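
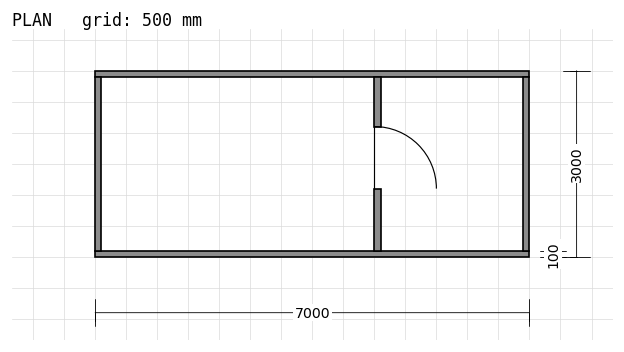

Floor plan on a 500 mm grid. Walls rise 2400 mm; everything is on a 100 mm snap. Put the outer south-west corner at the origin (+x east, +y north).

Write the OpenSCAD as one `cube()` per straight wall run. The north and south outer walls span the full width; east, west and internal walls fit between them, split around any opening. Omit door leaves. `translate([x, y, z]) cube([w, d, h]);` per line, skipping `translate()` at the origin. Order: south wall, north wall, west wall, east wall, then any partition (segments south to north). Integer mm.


cube([7000, 100, 2400]);
translate([0, 2900, 0]) cube([7000, 100, 2400]);
translate([0, 100, 0]) cube([100, 2800, 2400]);
translate([6900, 100, 0]) cube([100, 2800, 2400]);
translate([4500, 100, 0]) cube([100, 1000, 2400]);
translate([4500, 2100, 0]) cube([100, 800, 2400]);


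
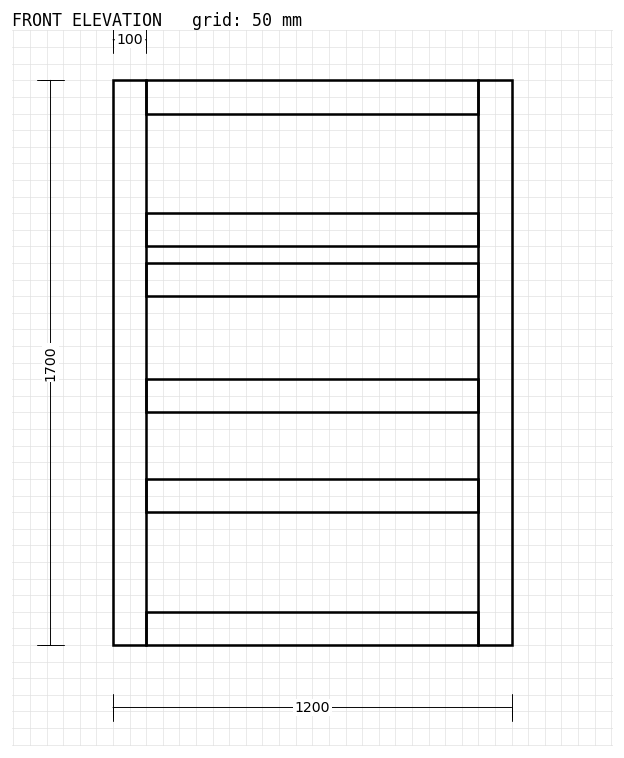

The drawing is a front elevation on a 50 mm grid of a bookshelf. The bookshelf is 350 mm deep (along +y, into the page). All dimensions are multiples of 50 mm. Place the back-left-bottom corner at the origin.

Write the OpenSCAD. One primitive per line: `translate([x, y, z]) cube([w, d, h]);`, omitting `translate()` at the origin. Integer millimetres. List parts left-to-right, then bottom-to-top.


cube([100, 350, 1700]);
translate([100, 0, 0]) cube([1000, 350, 100]);
translate([100, 0, 400]) cube([1000, 350, 100]);
translate([100, 0, 700]) cube([1000, 350, 100]);
translate([100, 0, 1050]) cube([1000, 350, 100]);
translate([100, 0, 1200]) cube([1000, 350, 100]);
translate([100, 0, 1600]) cube([1000, 350, 100]);
translate([1100, 0, 0]) cube([100, 350, 1700]);


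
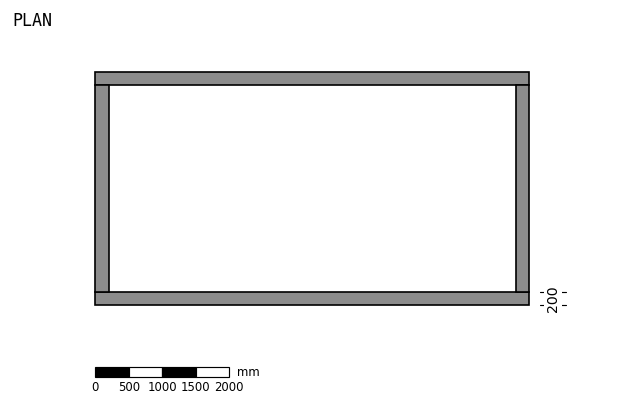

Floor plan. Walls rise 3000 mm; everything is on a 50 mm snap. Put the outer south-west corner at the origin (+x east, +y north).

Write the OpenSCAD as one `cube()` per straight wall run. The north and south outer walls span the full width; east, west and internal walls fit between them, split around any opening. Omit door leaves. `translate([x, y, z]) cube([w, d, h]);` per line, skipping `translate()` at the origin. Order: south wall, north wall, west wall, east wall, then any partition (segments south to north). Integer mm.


cube([6500, 200, 3000]);
translate([0, 3300, 0]) cube([6500, 200, 3000]);
translate([0, 200, 0]) cube([200, 3100, 3000]);
translate([6300, 200, 0]) cube([200, 3100, 3000]);


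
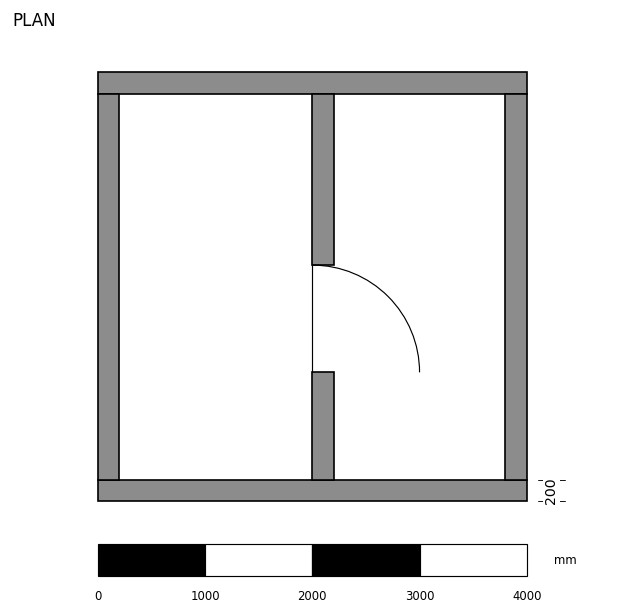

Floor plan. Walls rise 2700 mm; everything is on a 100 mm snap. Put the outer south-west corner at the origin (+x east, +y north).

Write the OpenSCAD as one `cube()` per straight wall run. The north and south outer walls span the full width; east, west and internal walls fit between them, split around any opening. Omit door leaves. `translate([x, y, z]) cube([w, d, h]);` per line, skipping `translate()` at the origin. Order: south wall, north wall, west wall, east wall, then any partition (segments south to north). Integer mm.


cube([4000, 200, 2700]);
translate([0, 3800, 0]) cube([4000, 200, 2700]);
translate([0, 200, 0]) cube([200, 3600, 2700]);
translate([3800, 200, 0]) cube([200, 3600, 2700]);
translate([2000, 200, 0]) cube([200, 1000, 2700]);
translate([2000, 2200, 0]) cube([200, 1600, 2700]);


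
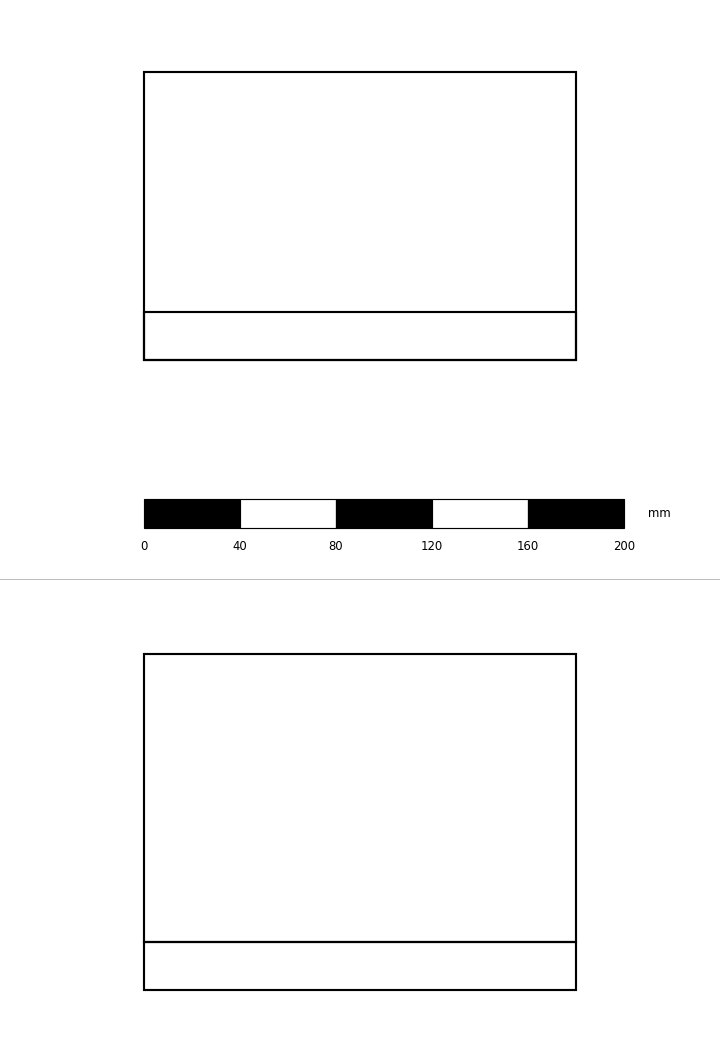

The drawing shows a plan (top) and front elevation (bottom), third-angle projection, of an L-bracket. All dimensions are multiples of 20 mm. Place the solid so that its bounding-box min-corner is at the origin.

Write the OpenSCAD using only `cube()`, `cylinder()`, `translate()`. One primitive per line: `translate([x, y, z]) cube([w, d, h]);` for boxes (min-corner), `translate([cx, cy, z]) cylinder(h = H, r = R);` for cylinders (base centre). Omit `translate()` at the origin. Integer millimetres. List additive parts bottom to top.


cube([180, 120, 20]);
translate([0, 0, 20]) cube([180, 20, 120]);


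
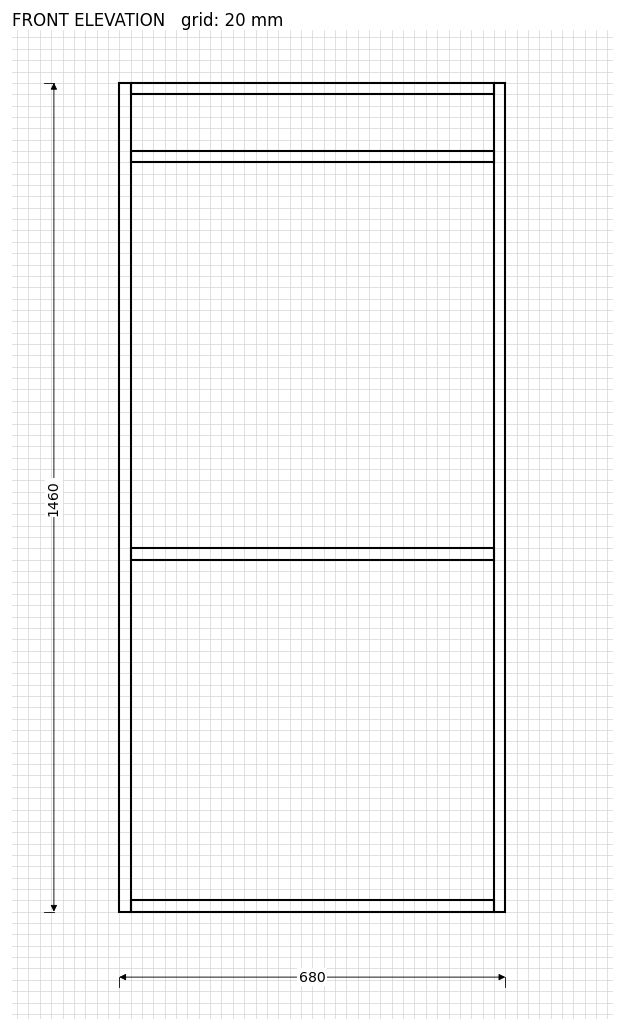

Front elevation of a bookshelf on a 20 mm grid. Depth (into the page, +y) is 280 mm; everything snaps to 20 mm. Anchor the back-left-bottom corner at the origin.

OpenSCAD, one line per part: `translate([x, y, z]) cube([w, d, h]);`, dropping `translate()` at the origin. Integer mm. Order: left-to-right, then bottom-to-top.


cube([20, 280, 1460]);
translate([20, 0, 0]) cube([640, 280, 20]);
translate([20, 0, 620]) cube([640, 280, 20]);
translate([20, 0, 1320]) cube([640, 280, 20]);
translate([20, 0, 1440]) cube([640, 280, 20]);
translate([660, 0, 0]) cube([20, 280, 1460]);


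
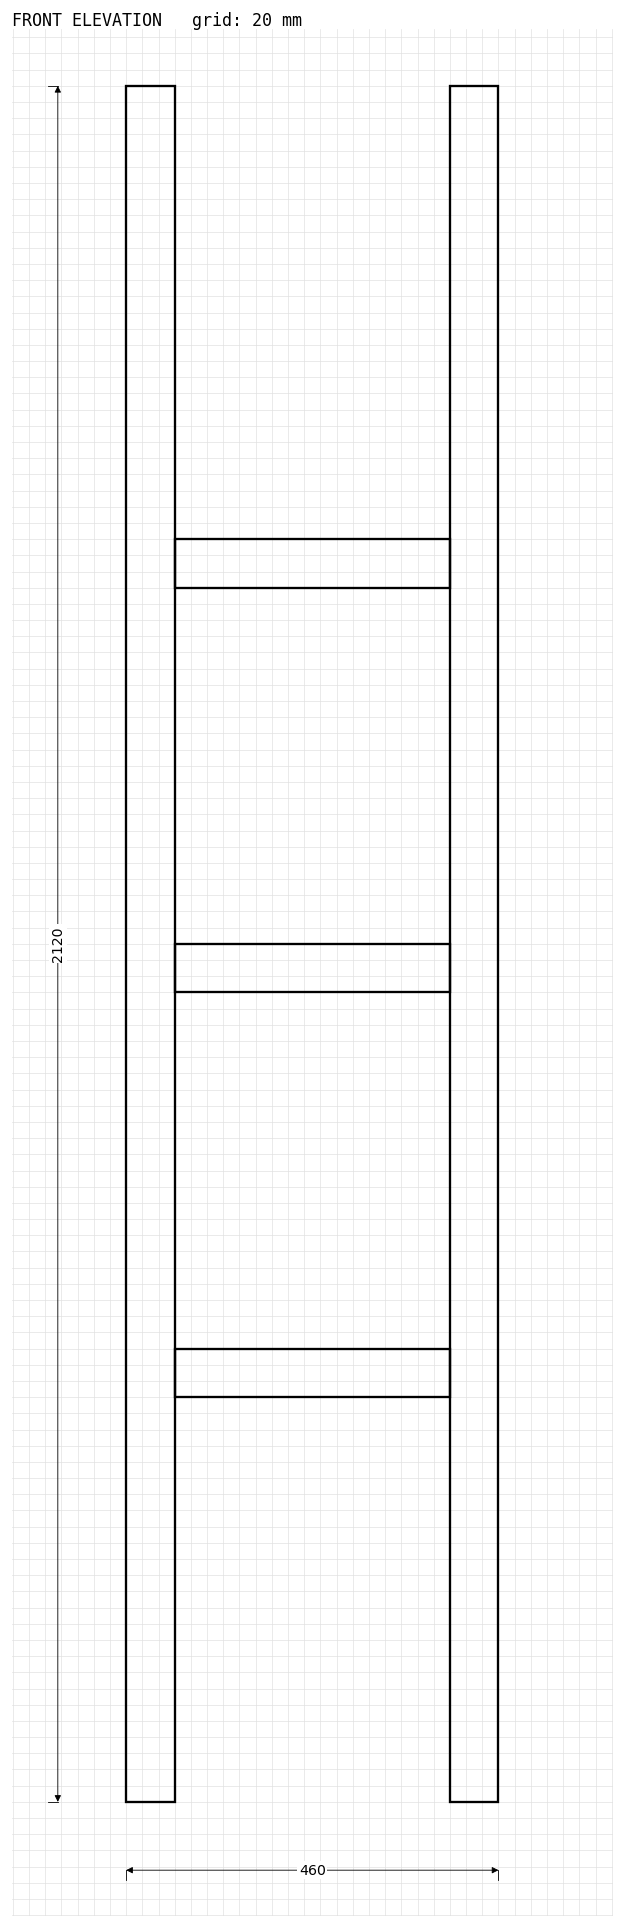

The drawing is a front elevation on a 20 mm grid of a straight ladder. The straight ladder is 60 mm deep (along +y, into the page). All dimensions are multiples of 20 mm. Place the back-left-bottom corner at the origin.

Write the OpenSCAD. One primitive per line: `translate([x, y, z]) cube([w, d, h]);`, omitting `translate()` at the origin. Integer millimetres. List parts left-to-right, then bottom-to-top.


cube([60, 60, 2120]);
translate([60, 0, 500]) cube([340, 60, 60]);
translate([60, 0, 1000]) cube([340, 60, 60]);
translate([60, 0, 1500]) cube([340, 60, 60]);
translate([400, 0, 0]) cube([60, 60, 2120]);


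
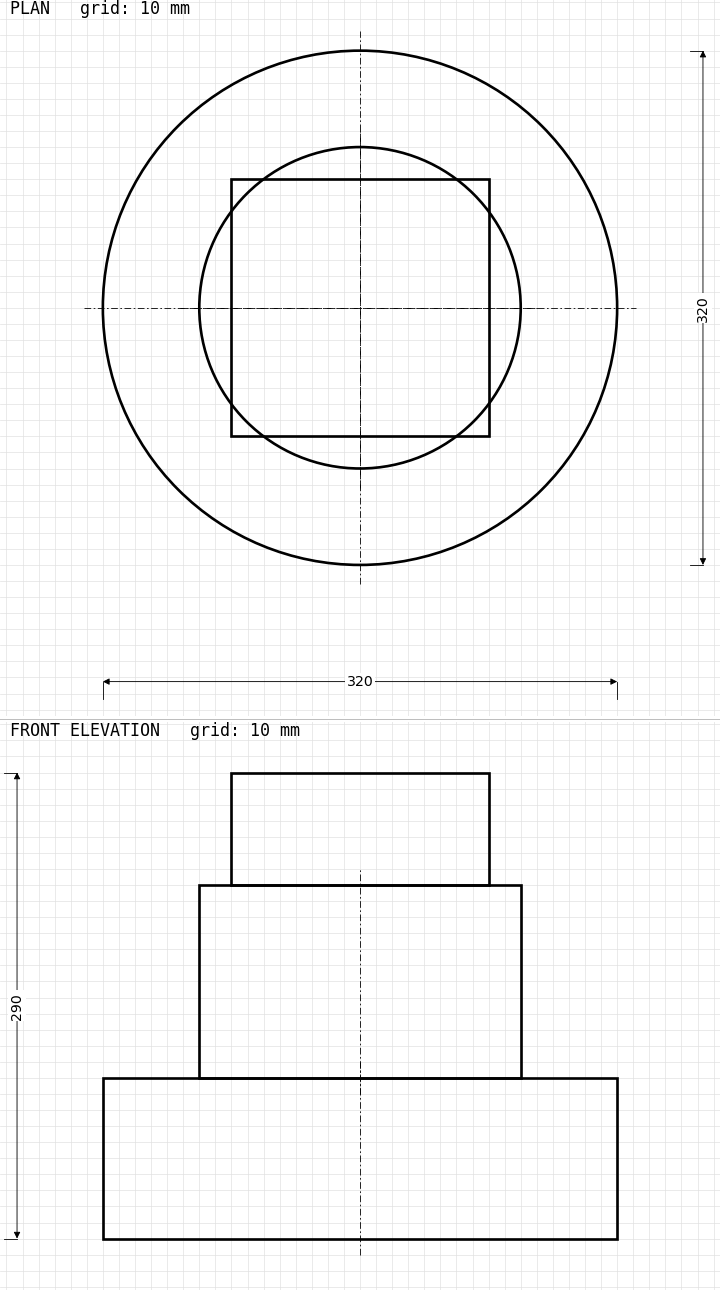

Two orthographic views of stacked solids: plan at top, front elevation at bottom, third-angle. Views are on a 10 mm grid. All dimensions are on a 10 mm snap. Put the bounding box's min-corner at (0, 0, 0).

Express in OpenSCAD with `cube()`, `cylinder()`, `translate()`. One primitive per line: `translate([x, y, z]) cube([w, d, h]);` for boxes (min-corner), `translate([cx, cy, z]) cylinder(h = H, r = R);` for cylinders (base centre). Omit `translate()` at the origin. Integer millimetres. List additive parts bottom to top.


translate([160, 160, 0]) cylinder(h = 100, r = 160);
translate([160, 160, 100]) cylinder(h = 120, r = 100);
translate([80, 80, 220]) cube([160, 160, 70]);


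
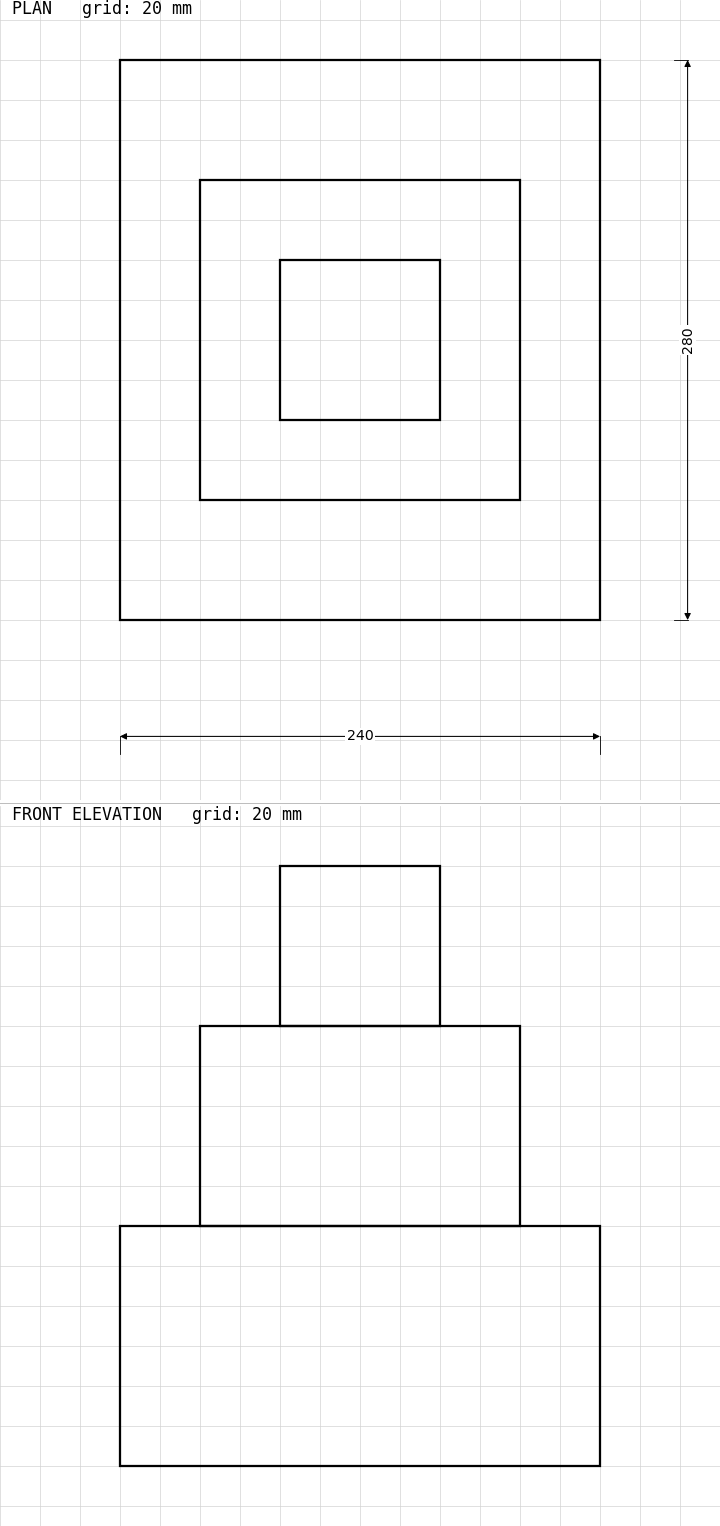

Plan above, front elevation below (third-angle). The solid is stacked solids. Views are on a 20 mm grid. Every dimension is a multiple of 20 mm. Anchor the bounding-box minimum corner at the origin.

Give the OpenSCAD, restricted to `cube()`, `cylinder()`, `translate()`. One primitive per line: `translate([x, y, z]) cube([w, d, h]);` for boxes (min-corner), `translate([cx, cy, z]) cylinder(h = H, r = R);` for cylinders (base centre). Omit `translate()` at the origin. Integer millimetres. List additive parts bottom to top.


cube([240, 280, 120]);
translate([40, 60, 120]) cube([160, 160, 100]);
translate([80, 100, 220]) cube([80, 80, 80]);


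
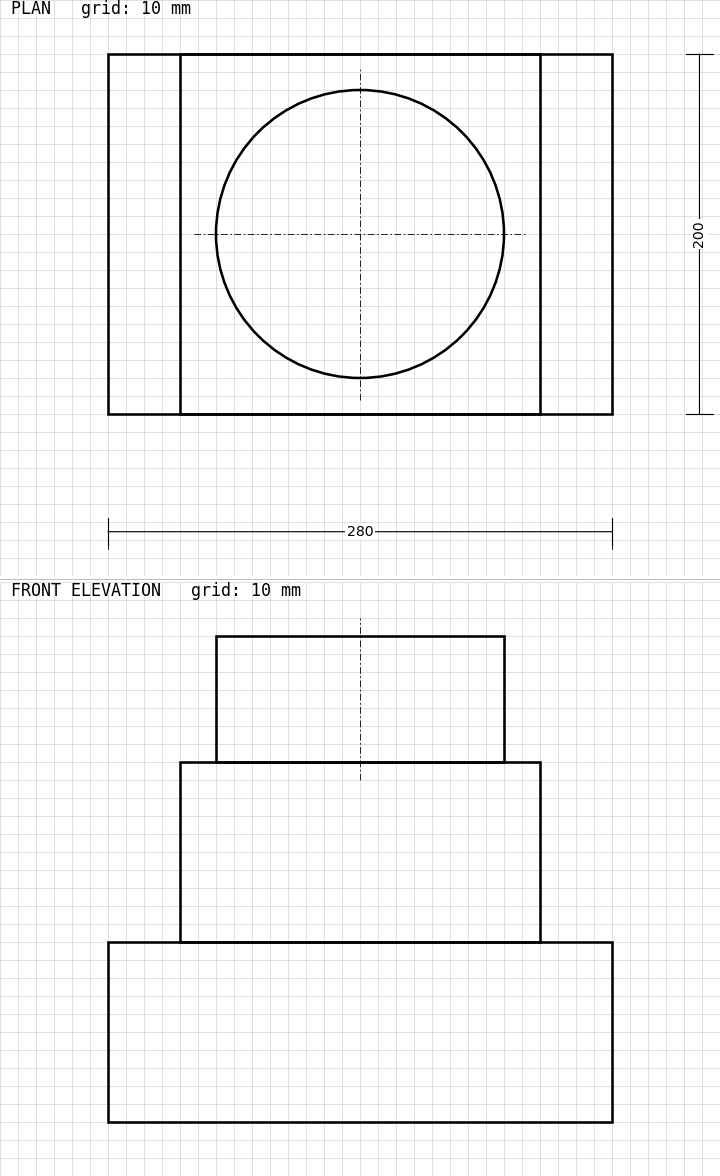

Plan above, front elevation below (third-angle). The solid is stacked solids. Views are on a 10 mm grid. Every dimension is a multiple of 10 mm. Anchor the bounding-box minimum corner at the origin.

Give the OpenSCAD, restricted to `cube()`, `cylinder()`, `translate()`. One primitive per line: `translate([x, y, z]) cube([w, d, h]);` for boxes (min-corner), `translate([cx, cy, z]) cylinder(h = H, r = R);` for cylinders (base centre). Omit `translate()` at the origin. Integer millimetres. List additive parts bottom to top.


cube([280, 200, 100]);
translate([40, 0, 100]) cube([200, 200, 100]);
translate([140, 100, 200]) cylinder(h = 70, r = 80);


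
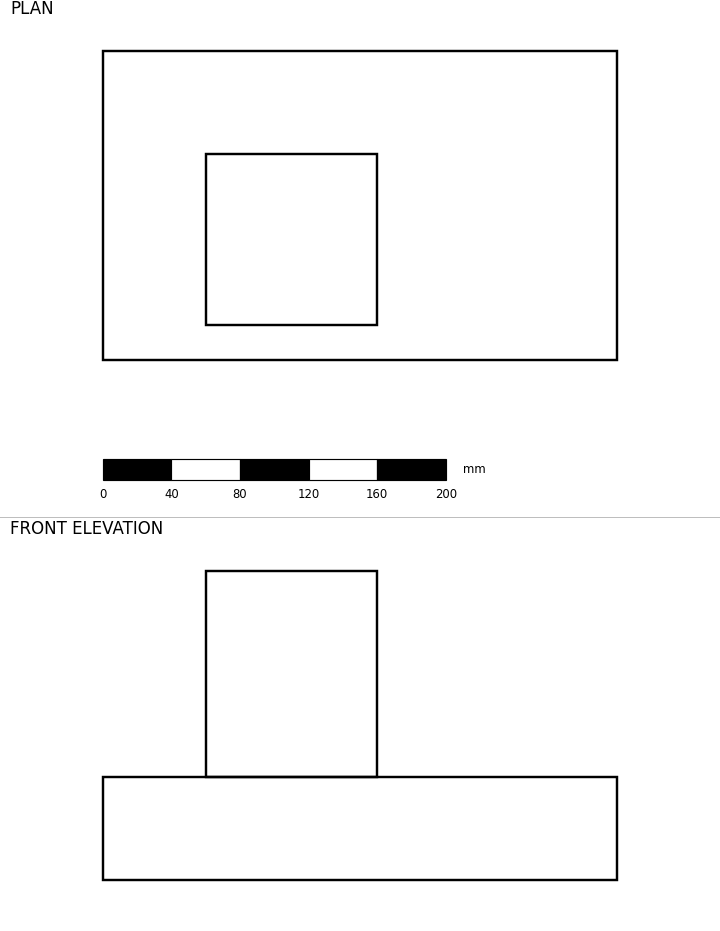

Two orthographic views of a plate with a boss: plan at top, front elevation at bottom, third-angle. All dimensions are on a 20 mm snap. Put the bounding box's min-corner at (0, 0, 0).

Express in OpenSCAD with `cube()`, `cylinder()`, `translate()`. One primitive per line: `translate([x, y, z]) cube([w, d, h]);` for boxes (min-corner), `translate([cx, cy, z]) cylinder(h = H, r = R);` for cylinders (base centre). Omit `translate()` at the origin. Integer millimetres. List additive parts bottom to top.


cube([300, 180, 60]);
translate([60, 20, 60]) cube([100, 100, 120]);


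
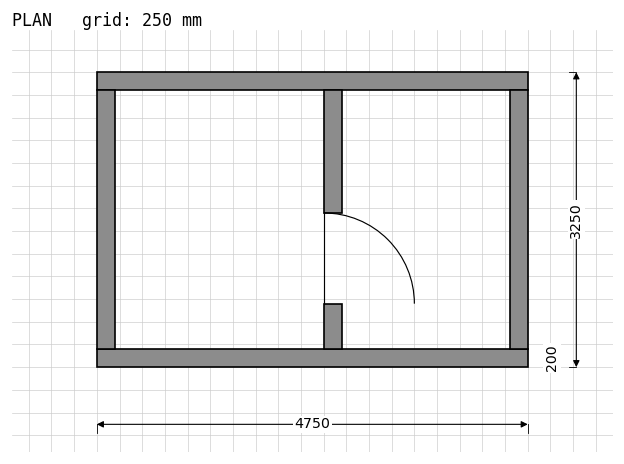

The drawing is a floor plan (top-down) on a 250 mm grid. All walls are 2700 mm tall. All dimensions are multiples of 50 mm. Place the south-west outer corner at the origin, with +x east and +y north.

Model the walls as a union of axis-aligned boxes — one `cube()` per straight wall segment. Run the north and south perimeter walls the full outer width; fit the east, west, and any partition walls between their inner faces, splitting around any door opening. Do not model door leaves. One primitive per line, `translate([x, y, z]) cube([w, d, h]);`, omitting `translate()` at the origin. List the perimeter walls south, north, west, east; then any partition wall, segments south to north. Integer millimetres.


cube([4750, 200, 2700]);
translate([0, 3050, 0]) cube([4750, 200, 2700]);
translate([0, 200, 0]) cube([200, 2850, 2700]);
translate([4550, 200, 0]) cube([200, 2850, 2700]);
translate([2500, 200, 0]) cube([200, 500, 2700]);
translate([2500, 1700, 0]) cube([200, 1350, 2700]);


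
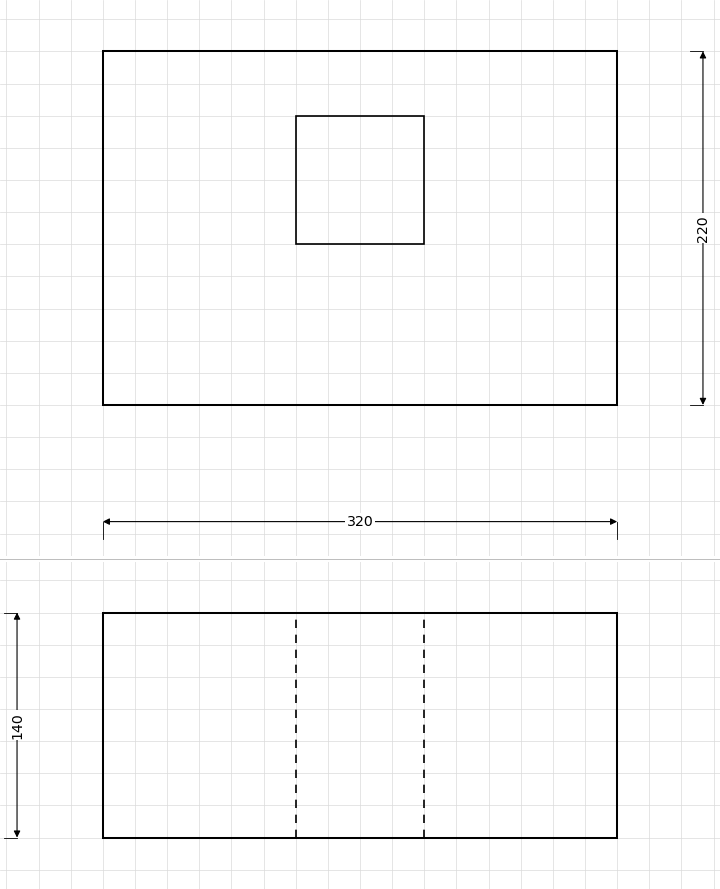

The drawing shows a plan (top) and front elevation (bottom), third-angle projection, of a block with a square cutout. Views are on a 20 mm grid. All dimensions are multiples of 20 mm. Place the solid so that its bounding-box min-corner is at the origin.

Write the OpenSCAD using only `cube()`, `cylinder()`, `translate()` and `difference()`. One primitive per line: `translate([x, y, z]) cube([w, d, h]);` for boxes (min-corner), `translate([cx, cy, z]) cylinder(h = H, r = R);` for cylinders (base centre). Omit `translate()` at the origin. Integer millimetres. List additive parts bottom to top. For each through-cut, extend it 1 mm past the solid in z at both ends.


difference() {
  cube([320, 220, 140]);
  translate([120, 100, -1]) cube([80, 80, 142]);
}


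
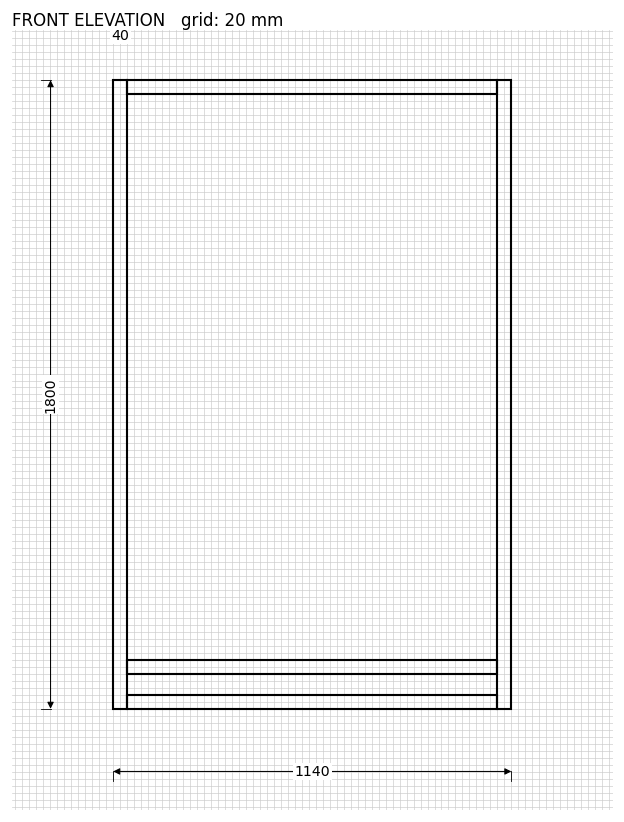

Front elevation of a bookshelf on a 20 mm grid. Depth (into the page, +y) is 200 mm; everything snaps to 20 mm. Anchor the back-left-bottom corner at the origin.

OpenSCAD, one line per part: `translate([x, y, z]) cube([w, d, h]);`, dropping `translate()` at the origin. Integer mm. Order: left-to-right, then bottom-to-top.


cube([40, 200, 1800]);
translate([40, 0, 0]) cube([1060, 200, 40]);
translate([40, 0, 100]) cube([1060, 200, 40]);
translate([40, 0, 1760]) cube([1060, 200, 40]);
translate([1100, 0, 0]) cube([40, 200, 1800]);


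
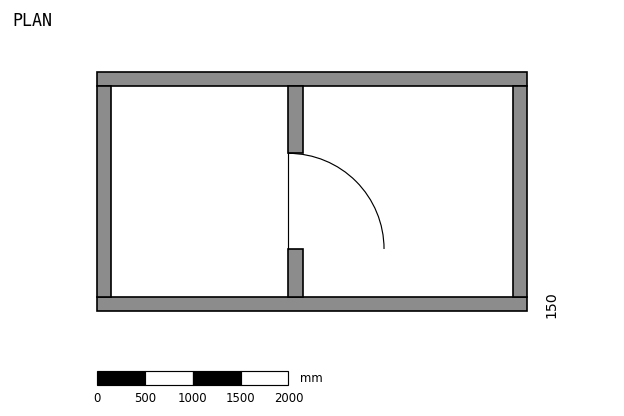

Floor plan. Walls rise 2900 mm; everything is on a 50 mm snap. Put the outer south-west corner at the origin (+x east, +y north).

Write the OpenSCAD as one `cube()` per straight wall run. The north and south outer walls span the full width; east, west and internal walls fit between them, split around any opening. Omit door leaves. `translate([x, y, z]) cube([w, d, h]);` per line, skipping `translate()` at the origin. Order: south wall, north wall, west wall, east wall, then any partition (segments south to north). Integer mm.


cube([4500, 150, 2900]);
translate([0, 2350, 0]) cube([4500, 150, 2900]);
translate([0, 150, 0]) cube([150, 2200, 2900]);
translate([4350, 150, 0]) cube([150, 2200, 2900]);
translate([2000, 150, 0]) cube([150, 500, 2900]);
translate([2000, 1650, 0]) cube([150, 700, 2900]);


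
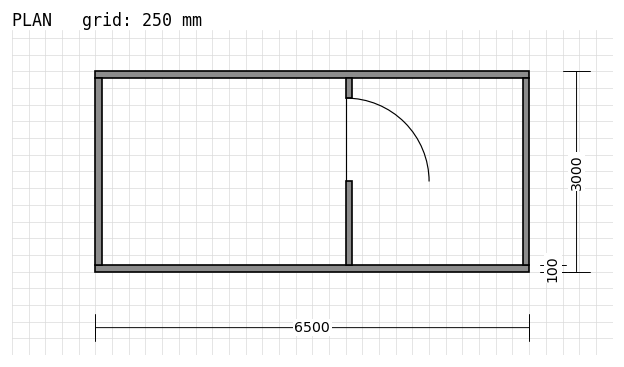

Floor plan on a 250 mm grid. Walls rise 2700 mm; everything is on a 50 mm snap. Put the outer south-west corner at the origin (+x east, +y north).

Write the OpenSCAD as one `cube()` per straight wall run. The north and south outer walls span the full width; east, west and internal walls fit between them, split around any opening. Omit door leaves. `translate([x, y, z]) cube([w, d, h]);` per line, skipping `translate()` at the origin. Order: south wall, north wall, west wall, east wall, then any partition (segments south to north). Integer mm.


cube([6500, 100, 2700]);
translate([0, 2900, 0]) cube([6500, 100, 2700]);
translate([0, 100, 0]) cube([100, 2800, 2700]);
translate([6400, 100, 0]) cube([100, 2800, 2700]);
translate([3750, 100, 0]) cube([100, 1250, 2700]);
translate([3750, 2600, 0]) cube([100, 300, 2700]);


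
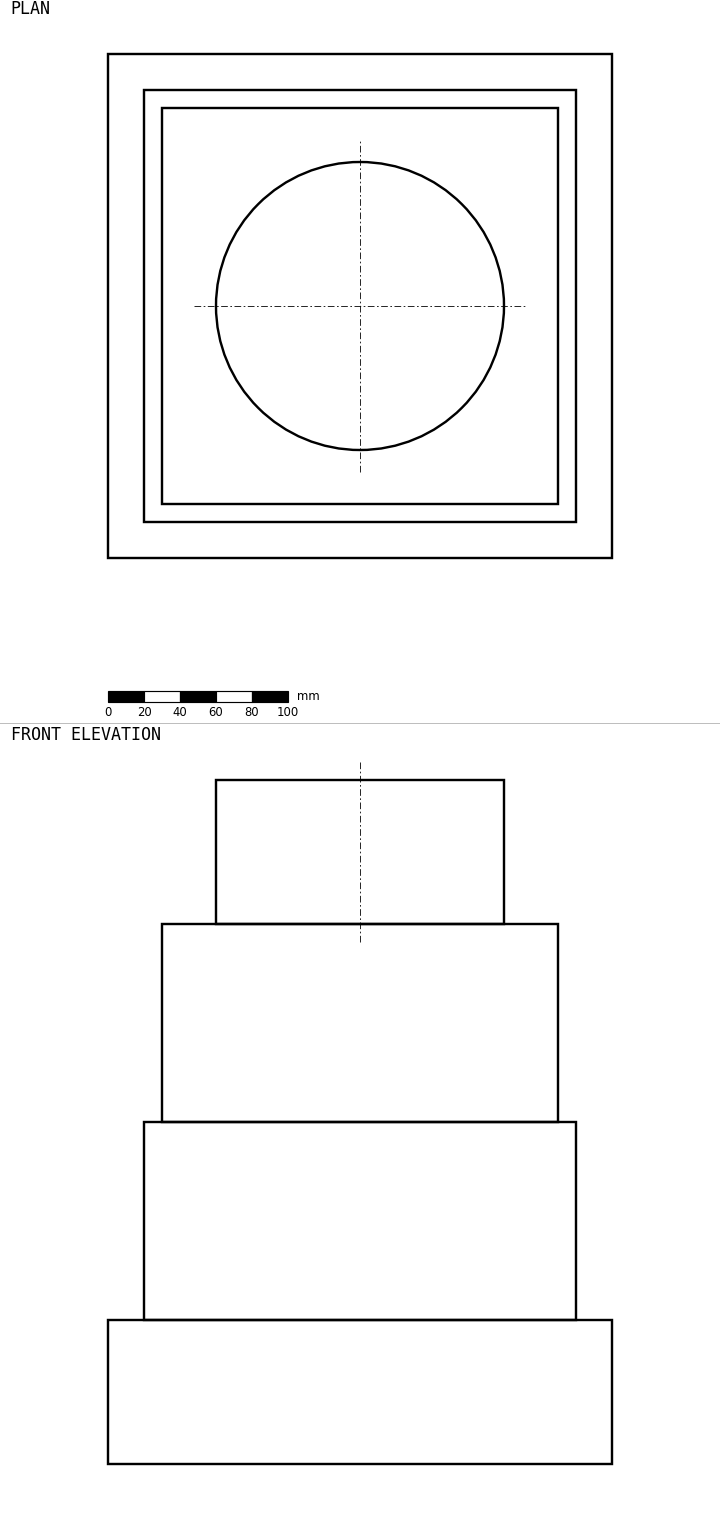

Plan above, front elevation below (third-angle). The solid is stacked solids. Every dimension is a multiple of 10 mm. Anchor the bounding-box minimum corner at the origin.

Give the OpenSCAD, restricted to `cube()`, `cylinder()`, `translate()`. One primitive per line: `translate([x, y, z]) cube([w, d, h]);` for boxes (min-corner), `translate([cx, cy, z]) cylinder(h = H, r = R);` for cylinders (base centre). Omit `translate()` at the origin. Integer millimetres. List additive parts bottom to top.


cube([280, 280, 80]);
translate([20, 20, 80]) cube([240, 240, 110]);
translate([30, 30, 190]) cube([220, 220, 110]);
translate([140, 140, 300]) cylinder(h = 80, r = 80);


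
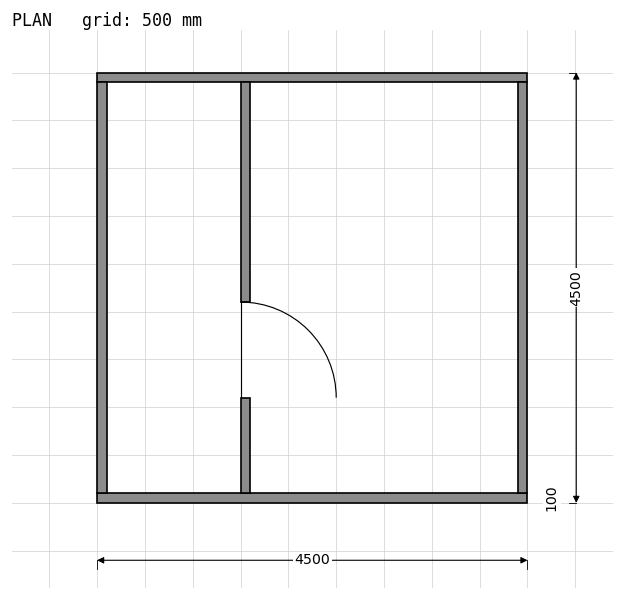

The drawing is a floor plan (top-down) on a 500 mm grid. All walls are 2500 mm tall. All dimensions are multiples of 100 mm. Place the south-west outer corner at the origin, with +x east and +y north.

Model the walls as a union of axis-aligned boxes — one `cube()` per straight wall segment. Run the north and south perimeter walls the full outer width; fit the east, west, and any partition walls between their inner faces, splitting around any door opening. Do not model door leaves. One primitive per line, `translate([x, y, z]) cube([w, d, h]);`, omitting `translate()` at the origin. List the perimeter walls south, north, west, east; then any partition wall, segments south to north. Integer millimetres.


cube([4500, 100, 2500]);
translate([0, 4400, 0]) cube([4500, 100, 2500]);
translate([0, 100, 0]) cube([100, 4300, 2500]);
translate([4400, 100, 0]) cube([100, 4300, 2500]);
translate([1500, 100, 0]) cube([100, 1000, 2500]);
translate([1500, 2100, 0]) cube([100, 2300, 2500]);


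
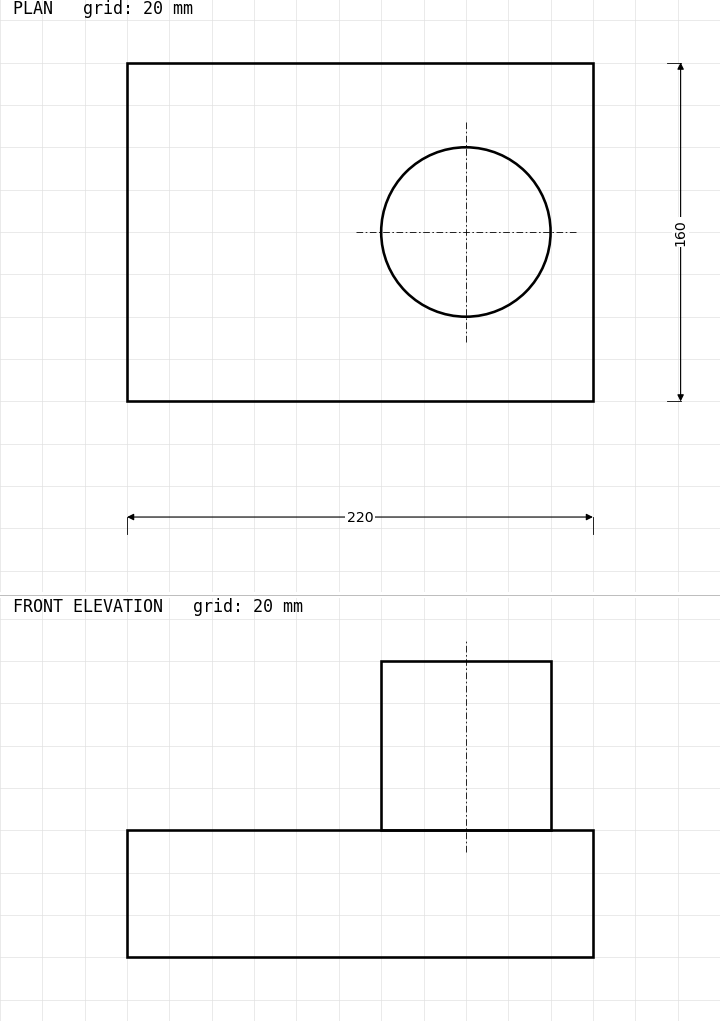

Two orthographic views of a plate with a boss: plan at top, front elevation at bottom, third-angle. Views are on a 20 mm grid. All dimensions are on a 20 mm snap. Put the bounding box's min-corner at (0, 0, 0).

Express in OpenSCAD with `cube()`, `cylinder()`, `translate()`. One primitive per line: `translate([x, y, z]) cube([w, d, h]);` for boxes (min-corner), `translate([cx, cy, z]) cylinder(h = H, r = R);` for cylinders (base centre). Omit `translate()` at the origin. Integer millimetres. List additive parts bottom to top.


cube([220, 160, 60]);
translate([160, 80, 60]) cylinder(h = 80, r = 40);


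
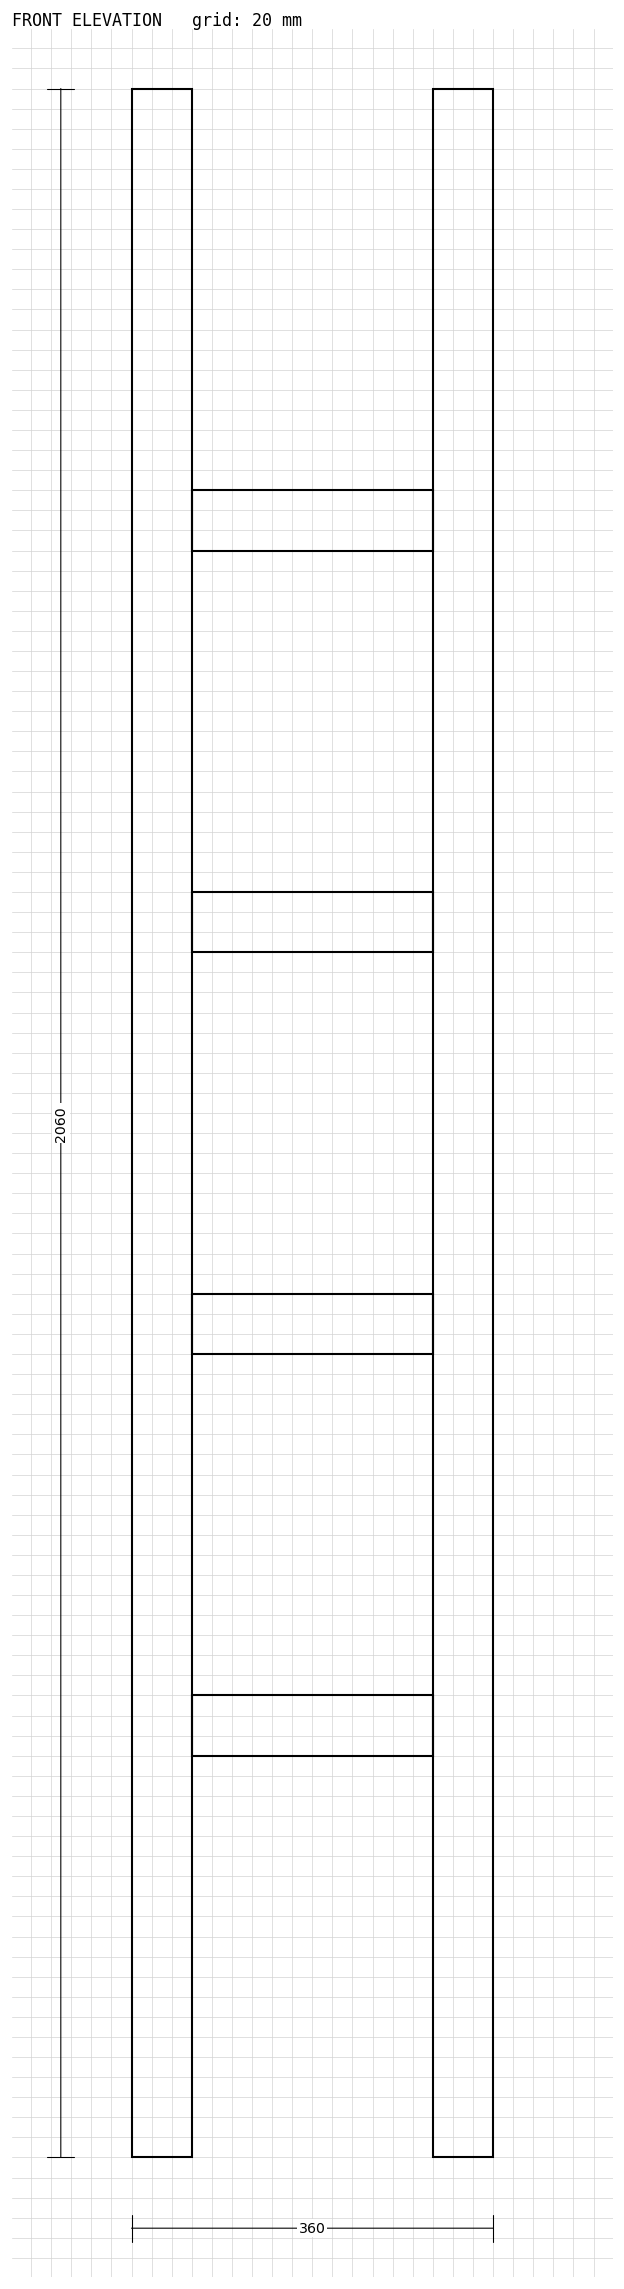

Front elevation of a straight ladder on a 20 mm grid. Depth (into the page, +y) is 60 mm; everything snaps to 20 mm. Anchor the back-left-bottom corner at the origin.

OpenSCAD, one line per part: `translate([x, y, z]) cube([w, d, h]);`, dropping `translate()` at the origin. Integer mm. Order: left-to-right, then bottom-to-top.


cube([60, 60, 2060]);
translate([60, 0, 400]) cube([240, 60, 60]);
translate([60, 0, 800]) cube([240, 60, 60]);
translate([60, 0, 1200]) cube([240, 60, 60]);
translate([60, 0, 1600]) cube([240, 60, 60]);
translate([300, 0, 0]) cube([60, 60, 2060]);


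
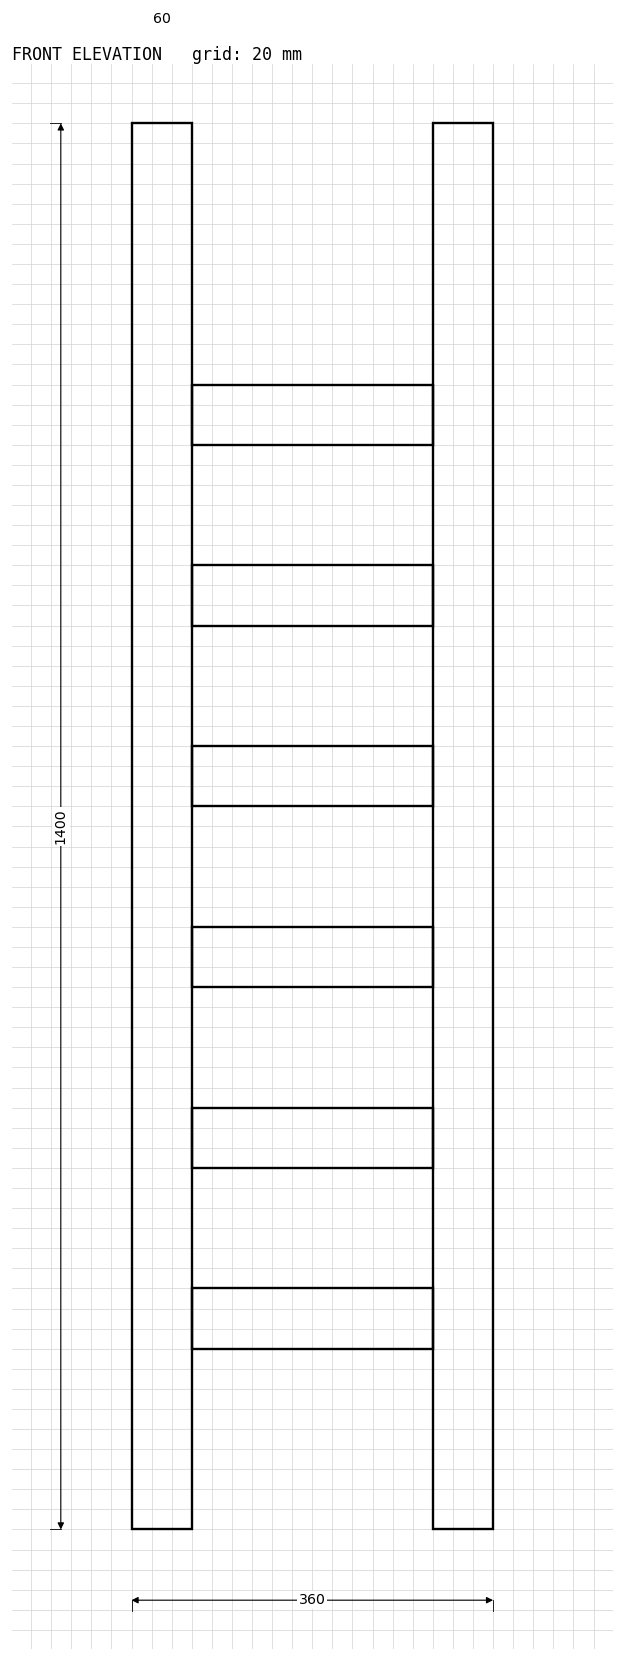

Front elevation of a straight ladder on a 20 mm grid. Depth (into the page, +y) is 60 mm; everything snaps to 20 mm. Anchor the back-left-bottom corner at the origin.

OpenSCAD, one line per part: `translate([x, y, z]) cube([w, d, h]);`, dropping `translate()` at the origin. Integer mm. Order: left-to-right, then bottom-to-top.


cube([60, 60, 1400]);
translate([60, 0, 180]) cube([240, 60, 60]);
translate([60, 0, 360]) cube([240, 60, 60]);
translate([60, 0, 540]) cube([240, 60, 60]);
translate([60, 0, 720]) cube([240, 60, 60]);
translate([60, 0, 900]) cube([240, 60, 60]);
translate([60, 0, 1080]) cube([240, 60, 60]);
translate([300, 0, 0]) cube([60, 60, 1400]);


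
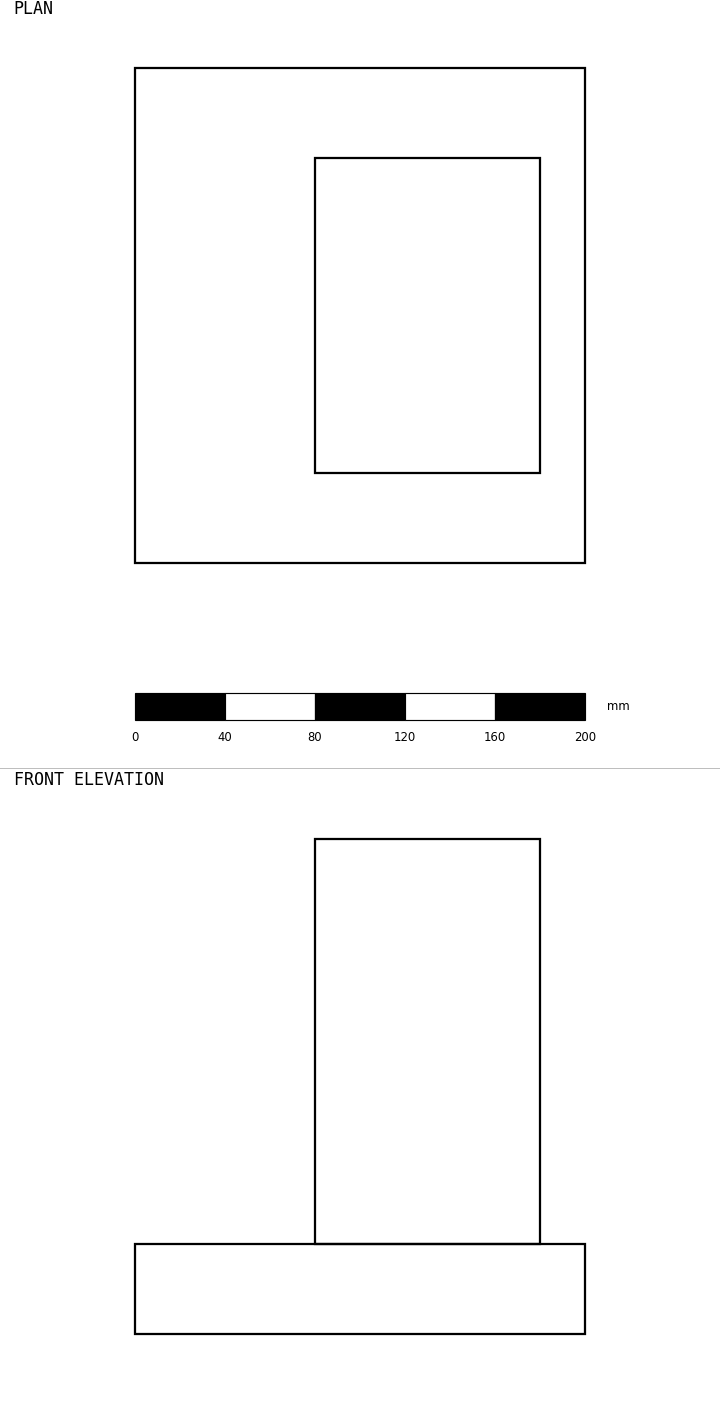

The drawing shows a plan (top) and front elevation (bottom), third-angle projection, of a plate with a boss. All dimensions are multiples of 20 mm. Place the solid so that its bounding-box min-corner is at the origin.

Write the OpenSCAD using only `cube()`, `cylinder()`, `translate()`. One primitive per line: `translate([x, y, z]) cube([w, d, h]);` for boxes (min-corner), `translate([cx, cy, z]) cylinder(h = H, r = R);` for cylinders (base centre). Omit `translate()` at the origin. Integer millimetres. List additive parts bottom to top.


cube([200, 220, 40]);
translate([80, 40, 40]) cube([100, 140, 180]);


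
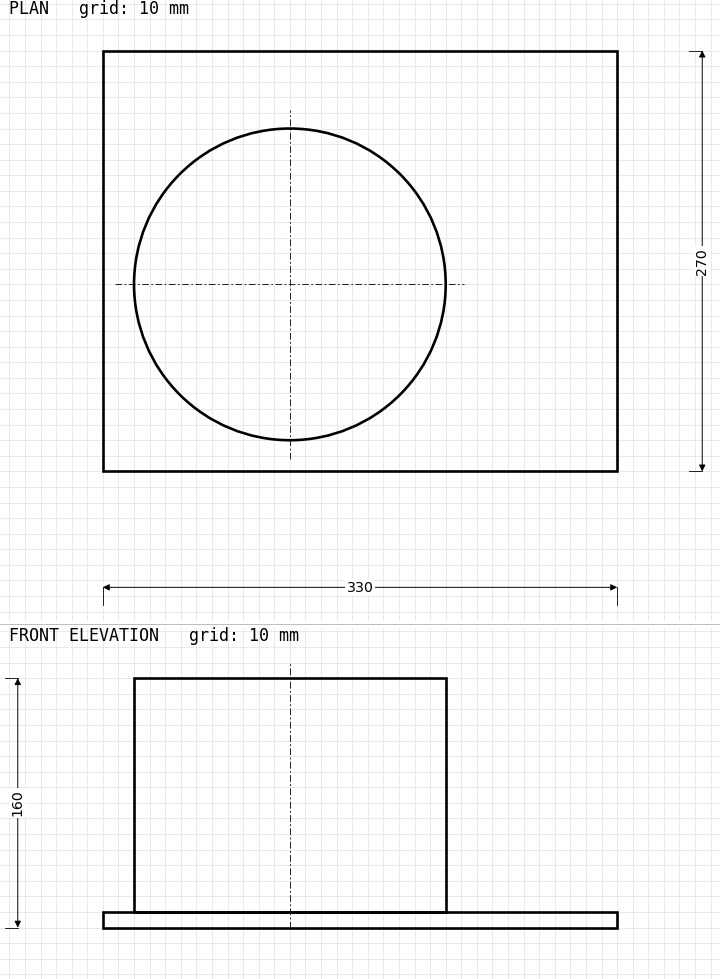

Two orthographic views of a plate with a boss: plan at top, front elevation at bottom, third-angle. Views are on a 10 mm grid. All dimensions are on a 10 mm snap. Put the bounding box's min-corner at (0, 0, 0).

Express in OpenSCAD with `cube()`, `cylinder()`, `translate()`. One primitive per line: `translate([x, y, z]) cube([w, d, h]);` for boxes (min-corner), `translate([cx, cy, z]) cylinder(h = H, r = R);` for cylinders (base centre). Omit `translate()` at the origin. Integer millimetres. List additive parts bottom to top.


cube([330, 270, 10]);
translate([120, 120, 10]) cylinder(h = 150, r = 100);


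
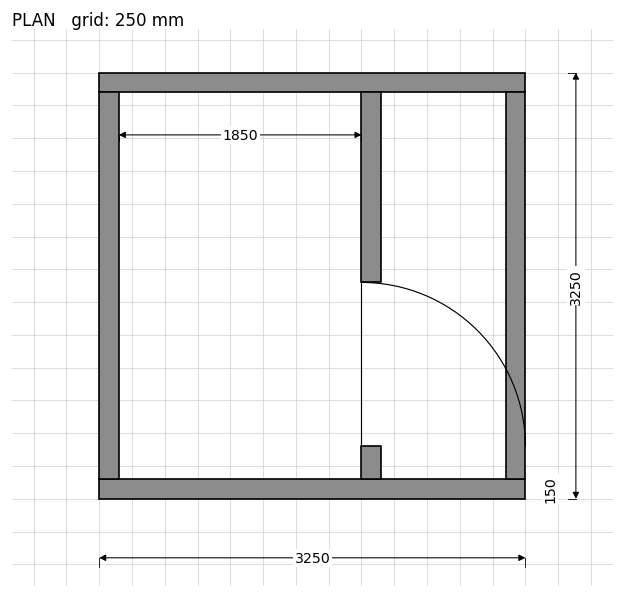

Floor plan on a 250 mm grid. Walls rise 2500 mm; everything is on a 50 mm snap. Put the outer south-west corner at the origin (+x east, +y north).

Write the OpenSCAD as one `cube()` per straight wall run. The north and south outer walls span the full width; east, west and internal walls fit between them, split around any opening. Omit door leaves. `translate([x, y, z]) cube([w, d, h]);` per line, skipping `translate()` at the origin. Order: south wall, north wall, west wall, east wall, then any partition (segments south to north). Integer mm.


cube([3250, 150, 2500]);
translate([0, 3100, 0]) cube([3250, 150, 2500]);
translate([0, 150, 0]) cube([150, 2950, 2500]);
translate([3100, 150, 0]) cube([150, 2950, 2500]);
translate([2000, 150, 0]) cube([150, 250, 2500]);
translate([2000, 1650, 0]) cube([150, 1450, 2500]);


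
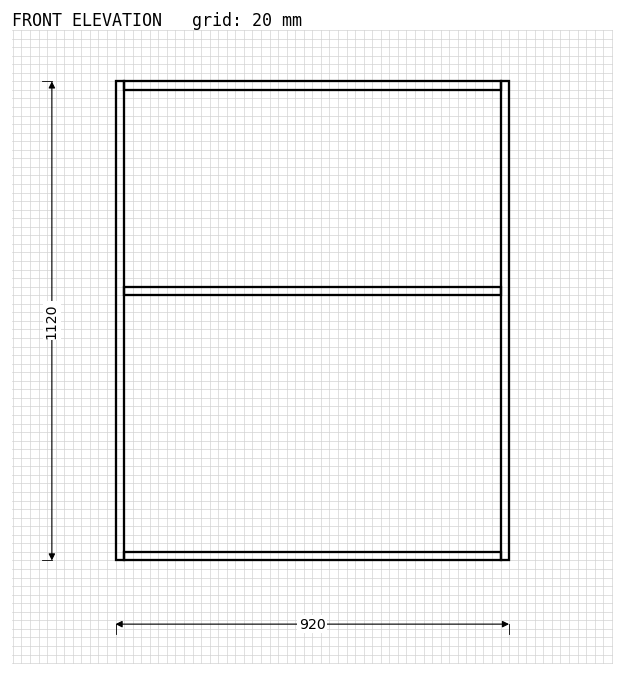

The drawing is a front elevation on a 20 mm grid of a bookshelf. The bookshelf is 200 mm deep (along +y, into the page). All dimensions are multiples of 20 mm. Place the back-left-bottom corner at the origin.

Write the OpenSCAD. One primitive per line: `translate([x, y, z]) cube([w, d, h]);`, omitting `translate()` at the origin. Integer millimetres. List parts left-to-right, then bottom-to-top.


cube([20, 200, 1120]);
translate([20, 0, 0]) cube([880, 200, 20]);
translate([20, 0, 620]) cube([880, 200, 20]);
translate([20, 0, 1100]) cube([880, 200, 20]);
translate([900, 0, 0]) cube([20, 200, 1120]);


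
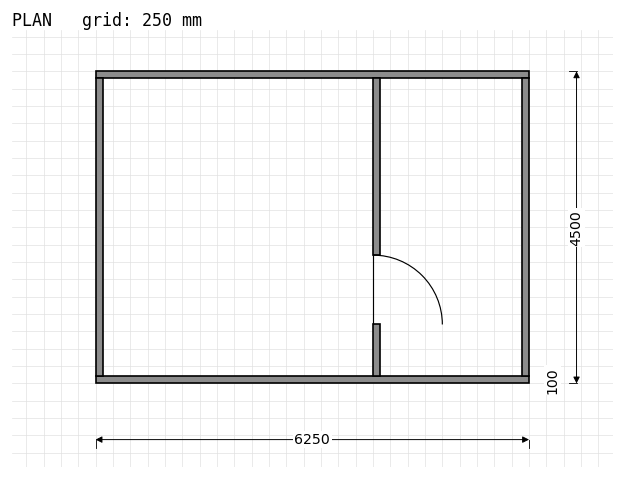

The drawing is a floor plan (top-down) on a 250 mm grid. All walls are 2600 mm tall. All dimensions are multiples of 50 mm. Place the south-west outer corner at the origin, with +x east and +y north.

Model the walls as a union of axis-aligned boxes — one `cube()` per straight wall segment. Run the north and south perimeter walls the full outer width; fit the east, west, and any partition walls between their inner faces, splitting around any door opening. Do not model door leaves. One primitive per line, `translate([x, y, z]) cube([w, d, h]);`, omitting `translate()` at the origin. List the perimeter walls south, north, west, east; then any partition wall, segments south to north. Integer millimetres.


cube([6250, 100, 2600]);
translate([0, 4400, 0]) cube([6250, 100, 2600]);
translate([0, 100, 0]) cube([100, 4300, 2600]);
translate([6150, 100, 0]) cube([100, 4300, 2600]);
translate([4000, 100, 0]) cube([100, 750, 2600]);
translate([4000, 1850, 0]) cube([100, 2550, 2600]);


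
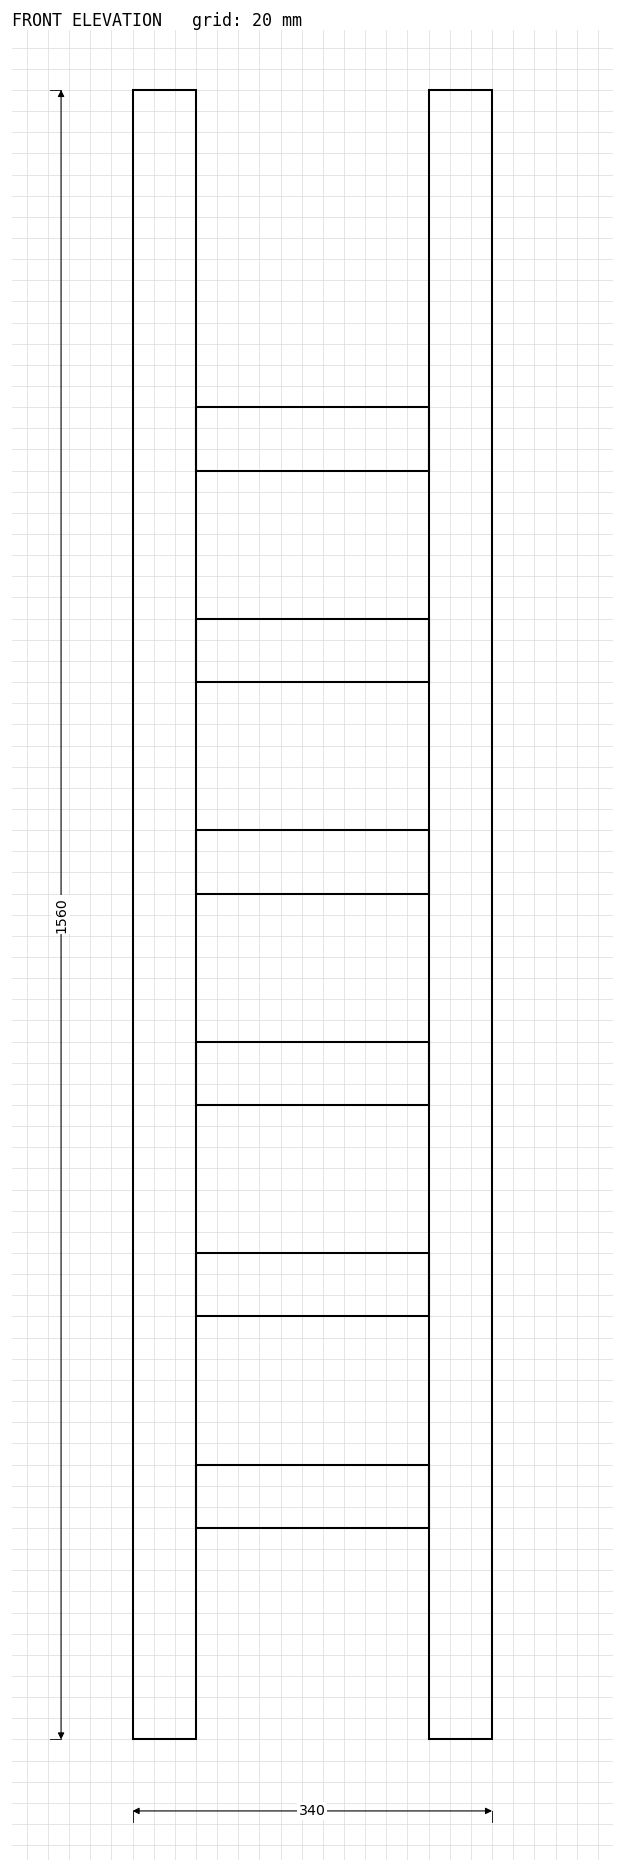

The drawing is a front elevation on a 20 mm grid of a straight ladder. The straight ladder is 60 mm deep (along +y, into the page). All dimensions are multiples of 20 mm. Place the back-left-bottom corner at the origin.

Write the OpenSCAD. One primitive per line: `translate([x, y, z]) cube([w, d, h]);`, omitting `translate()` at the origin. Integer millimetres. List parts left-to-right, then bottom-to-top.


cube([60, 60, 1560]);
translate([60, 0, 200]) cube([220, 60, 60]);
translate([60, 0, 400]) cube([220, 60, 60]);
translate([60, 0, 600]) cube([220, 60, 60]);
translate([60, 0, 800]) cube([220, 60, 60]);
translate([60, 0, 1000]) cube([220, 60, 60]);
translate([60, 0, 1200]) cube([220, 60, 60]);
translate([280, 0, 0]) cube([60, 60, 1560]);


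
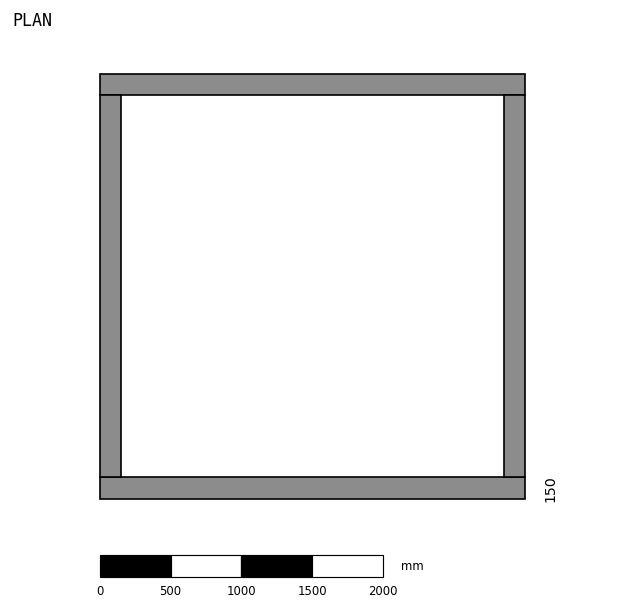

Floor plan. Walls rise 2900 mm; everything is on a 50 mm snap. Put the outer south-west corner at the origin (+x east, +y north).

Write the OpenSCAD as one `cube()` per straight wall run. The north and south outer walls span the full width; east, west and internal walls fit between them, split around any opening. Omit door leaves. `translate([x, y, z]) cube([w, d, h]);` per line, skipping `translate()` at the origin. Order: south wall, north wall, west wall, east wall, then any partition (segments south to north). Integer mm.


cube([3000, 150, 2900]);
translate([0, 2850, 0]) cube([3000, 150, 2900]);
translate([0, 150, 0]) cube([150, 2700, 2900]);
translate([2850, 150, 0]) cube([150, 2700, 2900]);


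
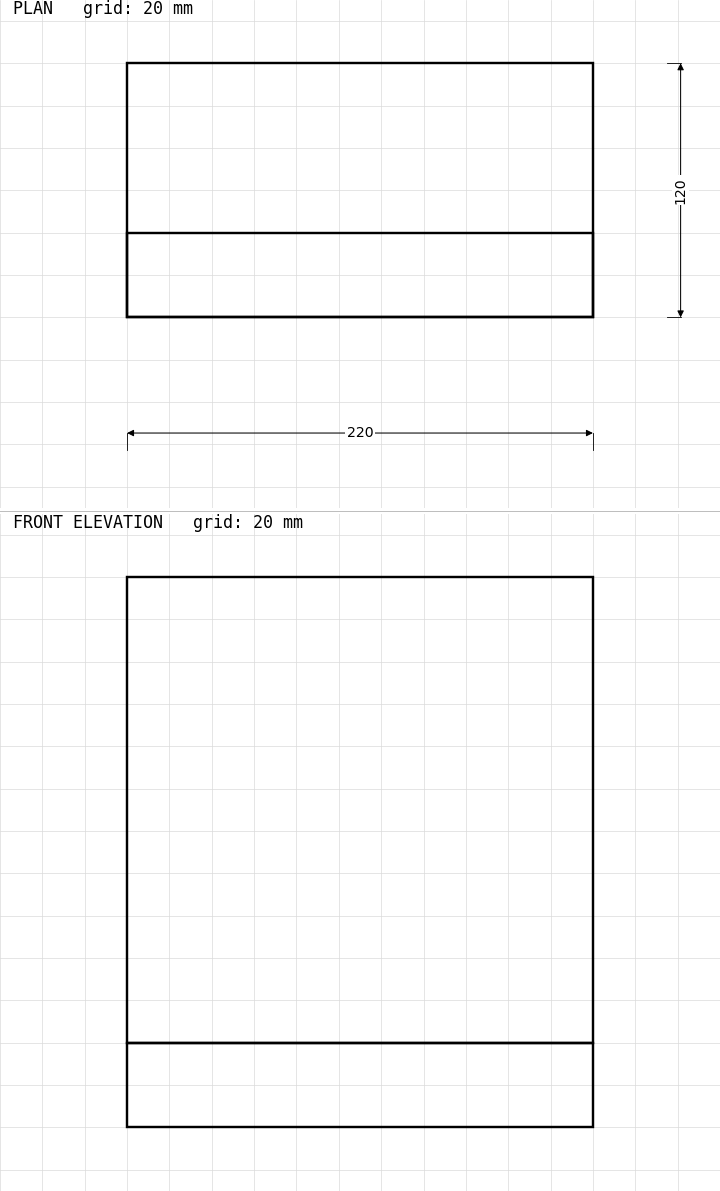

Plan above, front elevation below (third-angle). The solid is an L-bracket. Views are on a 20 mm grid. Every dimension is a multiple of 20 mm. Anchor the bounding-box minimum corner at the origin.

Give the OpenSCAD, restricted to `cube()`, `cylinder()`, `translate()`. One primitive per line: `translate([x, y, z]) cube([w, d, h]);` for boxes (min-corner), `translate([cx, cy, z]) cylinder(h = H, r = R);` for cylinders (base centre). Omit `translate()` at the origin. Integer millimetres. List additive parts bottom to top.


cube([220, 120, 40]);
translate([0, 0, 40]) cube([220, 40, 220]);


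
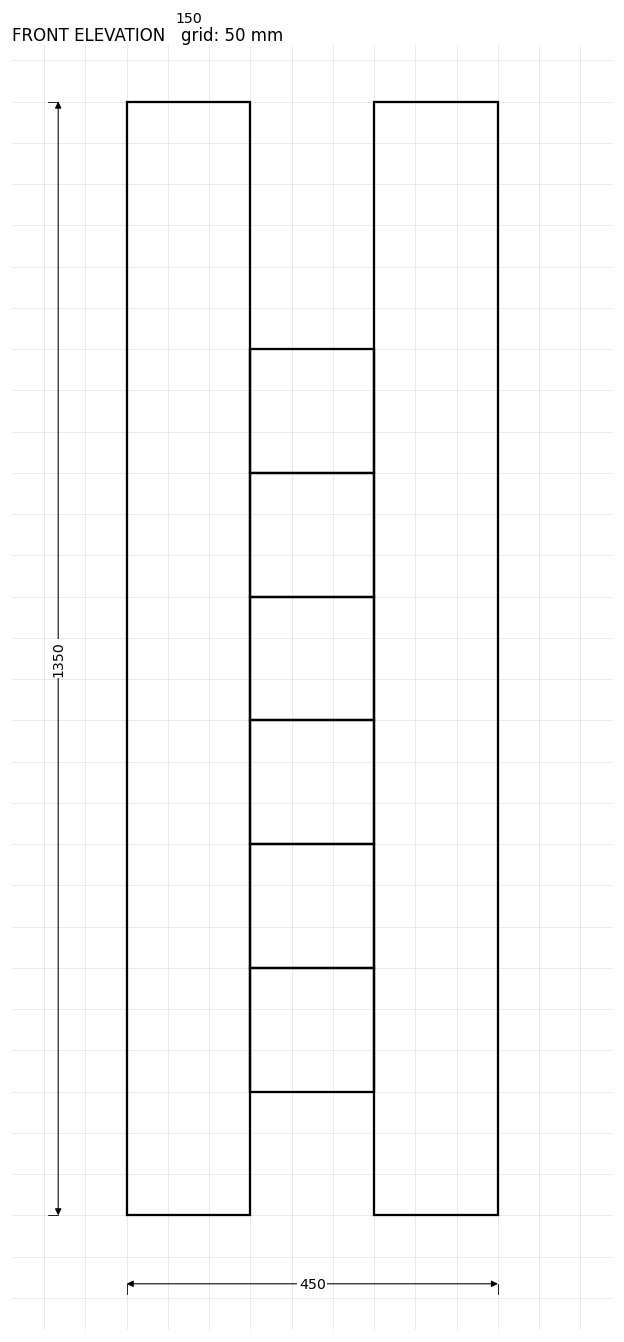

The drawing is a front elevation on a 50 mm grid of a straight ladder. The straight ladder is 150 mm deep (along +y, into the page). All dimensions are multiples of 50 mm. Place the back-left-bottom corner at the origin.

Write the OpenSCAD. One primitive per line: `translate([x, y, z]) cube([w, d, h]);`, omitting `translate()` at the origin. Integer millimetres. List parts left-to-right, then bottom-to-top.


cube([150, 150, 1350]);
translate([150, 0, 150]) cube([150, 150, 150]);
translate([150, 0, 300]) cube([150, 150, 150]);
translate([150, 0, 450]) cube([150, 150, 150]);
translate([150, 0, 600]) cube([150, 150, 150]);
translate([150, 0, 750]) cube([150, 150, 150]);
translate([150, 0, 900]) cube([150, 150, 150]);
translate([300, 0, 0]) cube([150, 150, 1350]);


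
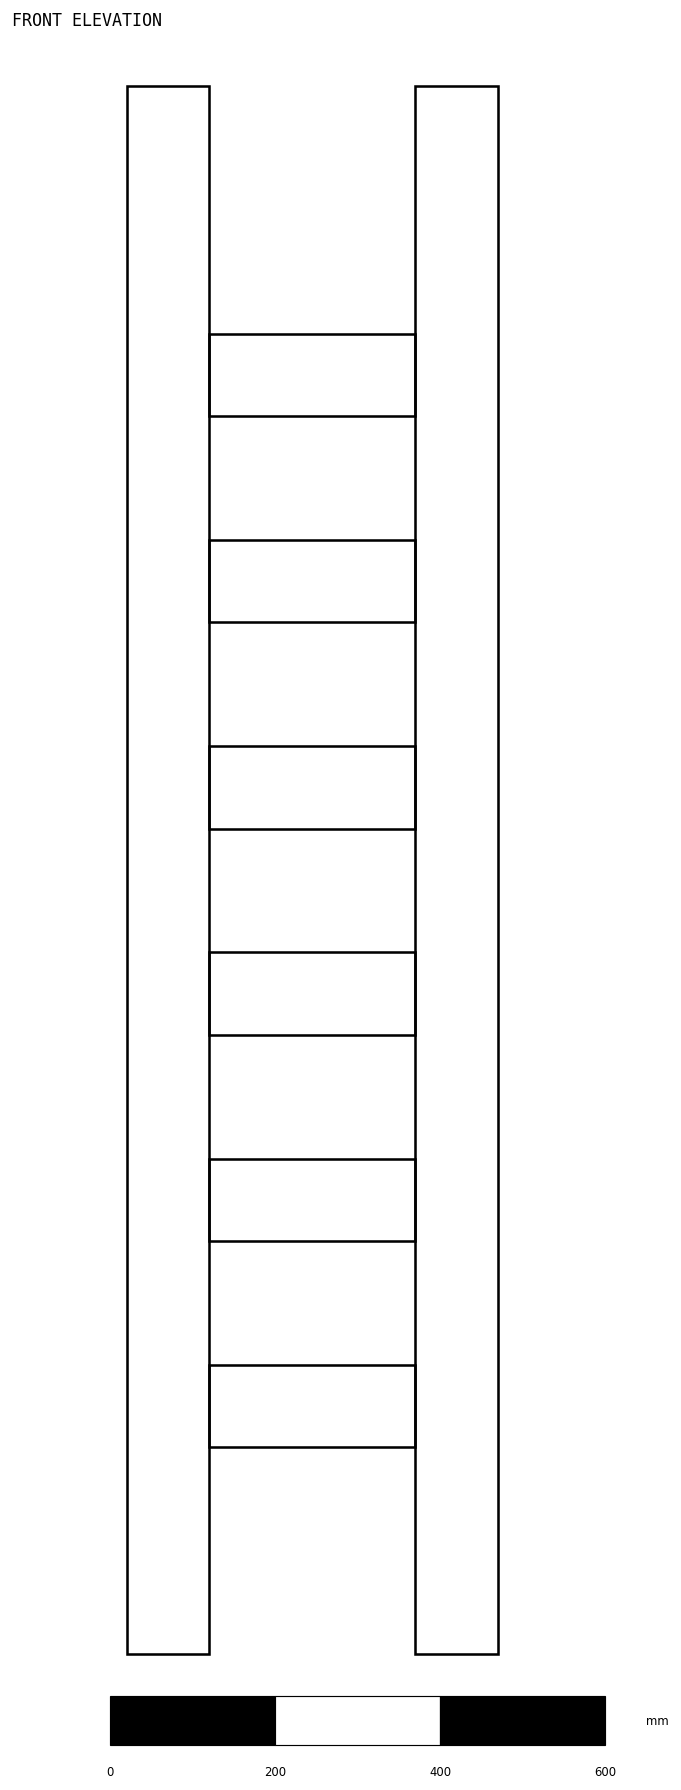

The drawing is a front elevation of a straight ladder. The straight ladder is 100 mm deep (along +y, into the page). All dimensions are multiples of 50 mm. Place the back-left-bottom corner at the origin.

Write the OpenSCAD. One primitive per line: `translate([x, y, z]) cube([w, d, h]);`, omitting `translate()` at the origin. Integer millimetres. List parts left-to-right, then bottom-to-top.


cube([100, 100, 1900]);
translate([100, 0, 250]) cube([250, 100, 100]);
translate([100, 0, 500]) cube([250, 100, 100]);
translate([100, 0, 750]) cube([250, 100, 100]);
translate([100, 0, 1000]) cube([250, 100, 100]);
translate([100, 0, 1250]) cube([250, 100, 100]);
translate([100, 0, 1500]) cube([250, 100, 100]);
translate([350, 0, 0]) cube([100, 100, 1900]);


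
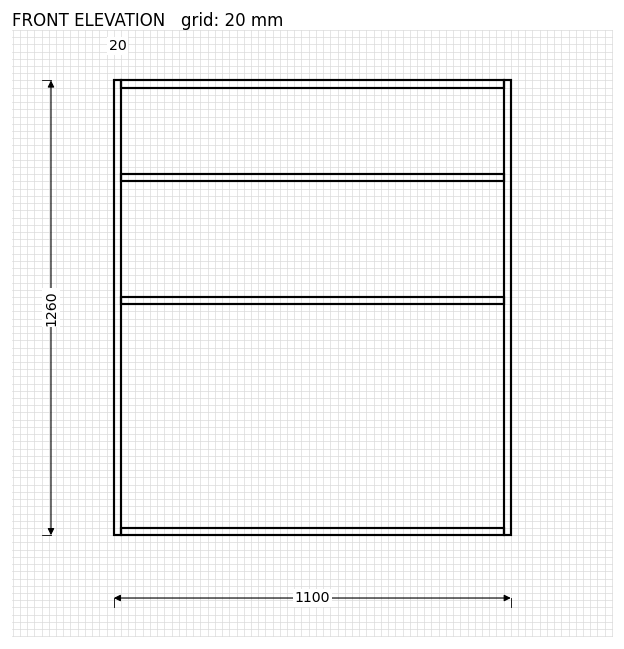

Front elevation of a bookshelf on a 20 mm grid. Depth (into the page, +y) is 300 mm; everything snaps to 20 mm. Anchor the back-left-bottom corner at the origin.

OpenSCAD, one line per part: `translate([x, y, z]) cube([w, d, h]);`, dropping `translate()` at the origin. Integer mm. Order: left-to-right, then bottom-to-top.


cube([20, 300, 1260]);
translate([20, 0, 0]) cube([1060, 300, 20]);
translate([20, 0, 640]) cube([1060, 300, 20]);
translate([20, 0, 980]) cube([1060, 300, 20]);
translate([20, 0, 1240]) cube([1060, 300, 20]);
translate([1080, 0, 0]) cube([20, 300, 1260]);


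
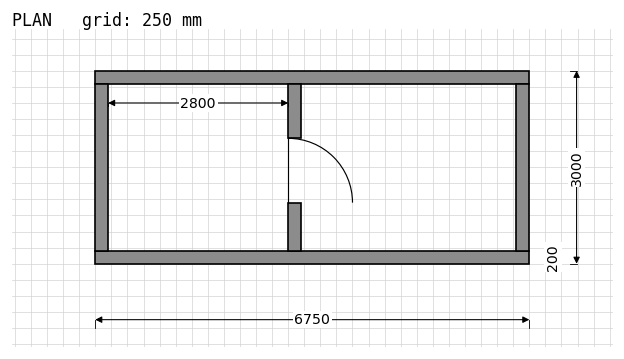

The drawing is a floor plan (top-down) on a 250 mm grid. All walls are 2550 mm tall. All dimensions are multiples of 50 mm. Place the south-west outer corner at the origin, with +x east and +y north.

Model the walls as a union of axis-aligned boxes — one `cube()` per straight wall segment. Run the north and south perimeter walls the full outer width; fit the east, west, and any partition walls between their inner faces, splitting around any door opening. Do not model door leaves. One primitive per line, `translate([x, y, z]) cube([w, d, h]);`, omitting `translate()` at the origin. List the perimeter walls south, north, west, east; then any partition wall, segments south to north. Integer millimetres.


cube([6750, 200, 2550]);
translate([0, 2800, 0]) cube([6750, 200, 2550]);
translate([0, 200, 0]) cube([200, 2600, 2550]);
translate([6550, 200, 0]) cube([200, 2600, 2550]);
translate([3000, 200, 0]) cube([200, 750, 2550]);
translate([3000, 1950, 0]) cube([200, 850, 2550]);


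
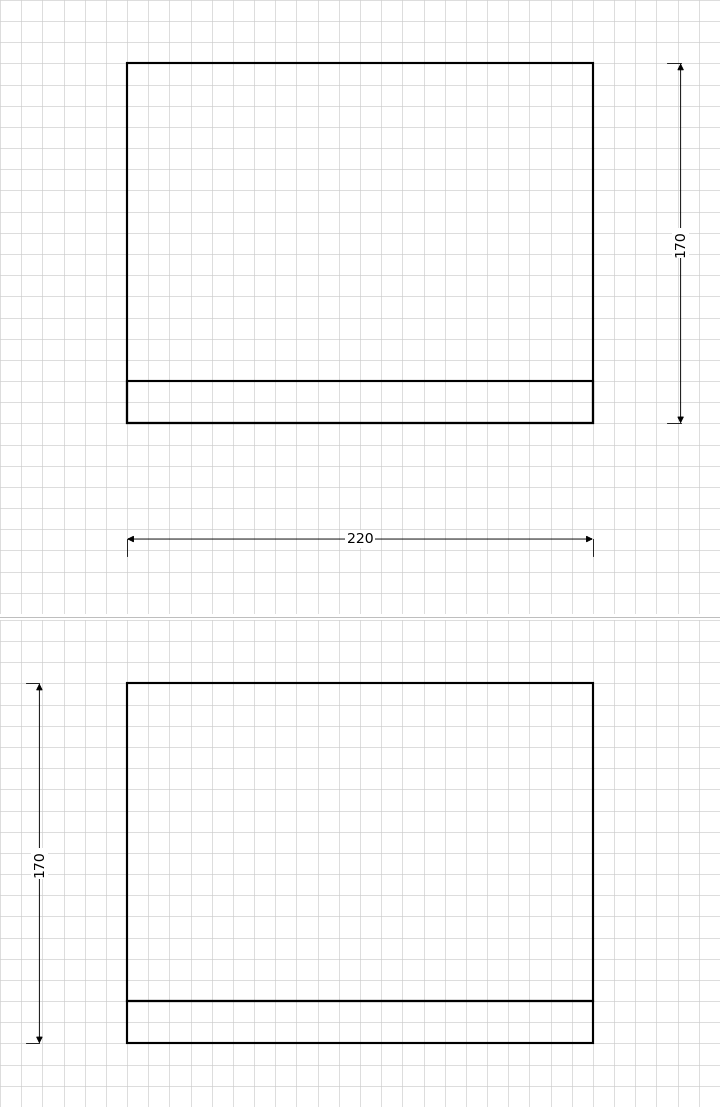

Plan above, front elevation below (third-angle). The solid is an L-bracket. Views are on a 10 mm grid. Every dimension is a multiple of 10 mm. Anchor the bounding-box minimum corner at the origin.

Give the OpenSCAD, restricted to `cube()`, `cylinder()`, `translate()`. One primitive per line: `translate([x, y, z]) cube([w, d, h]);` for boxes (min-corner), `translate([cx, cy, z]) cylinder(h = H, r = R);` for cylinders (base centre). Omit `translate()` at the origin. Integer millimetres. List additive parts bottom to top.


cube([220, 170, 20]);
translate([0, 0, 20]) cube([220, 20, 150]);
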